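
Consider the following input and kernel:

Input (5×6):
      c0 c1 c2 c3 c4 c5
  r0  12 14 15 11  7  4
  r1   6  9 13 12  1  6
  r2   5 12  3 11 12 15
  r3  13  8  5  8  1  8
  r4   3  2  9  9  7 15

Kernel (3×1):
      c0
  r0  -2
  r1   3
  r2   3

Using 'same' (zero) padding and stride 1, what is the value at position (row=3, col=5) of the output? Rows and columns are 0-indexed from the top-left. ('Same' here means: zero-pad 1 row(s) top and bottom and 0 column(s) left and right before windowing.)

The receptive field on the zero-padded input at this output position is [15 / 8 / 15]. Elementwise product with the kernel and sum: 15·-2 + 8·3 + 15·3.

39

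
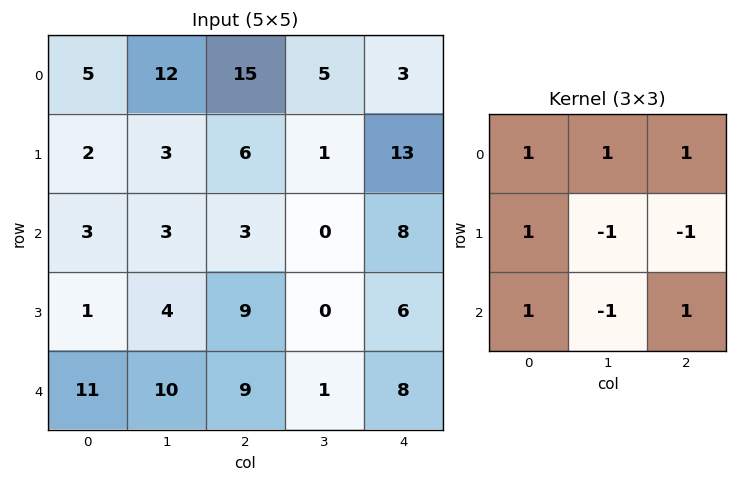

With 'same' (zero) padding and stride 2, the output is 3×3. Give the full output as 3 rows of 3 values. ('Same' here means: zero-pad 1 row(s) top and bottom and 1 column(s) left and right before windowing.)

-16 -10 -10
2 5 0
-16 13 -1

Output[0,0]: The receptive field on the zero-padded input at this output position is [0 0 0 / 0 5 12 / 0 2 3]. Elementwise product with the kernel and sum: 0·1 + 0·1 + 0·1 + 0·1 + 5·-1 + 12·-1 + 0·1 + 2·-1 + 3·1.
Output[0,1]: The receptive field on the zero-padded input at this output position is [0 0 0 / 12 15 5 / 3 6 1]. Elementwise product with the kernel and sum: 0·1 + 0·1 + 0·1 + 12·1 + 15·-1 + 5·-1 + 3·1 + 6·-1 + 1·1.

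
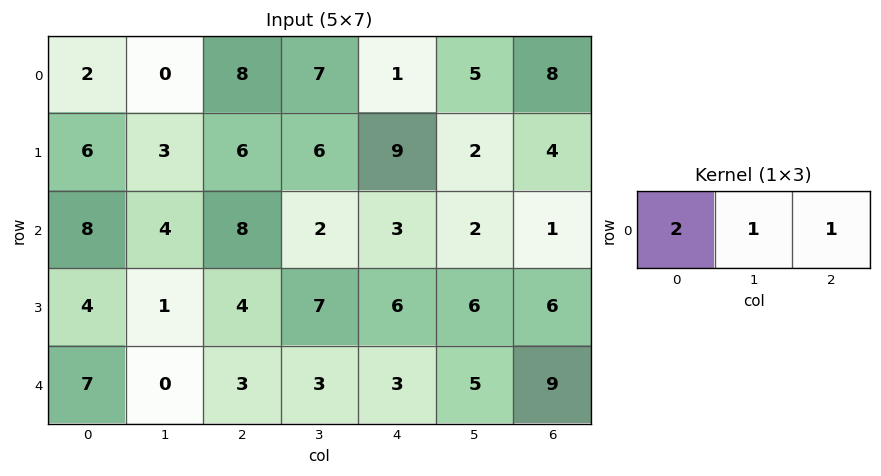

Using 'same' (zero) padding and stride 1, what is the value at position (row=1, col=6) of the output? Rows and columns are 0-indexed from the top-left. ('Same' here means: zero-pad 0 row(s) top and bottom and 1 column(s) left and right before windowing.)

8

The receptive field on the zero-padded input at this output position is [2 4 0]. Elementwise product with the kernel and sum: 2·2 + 4·1 + 0·1.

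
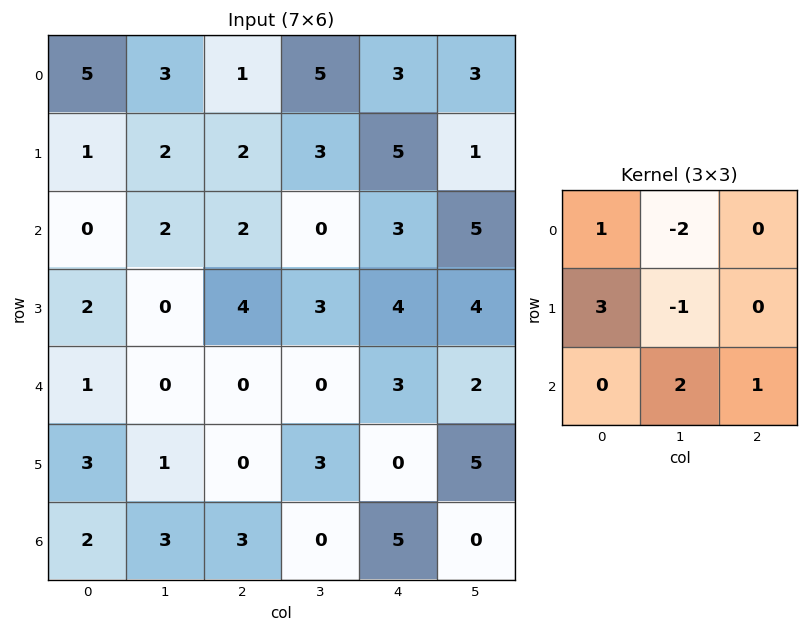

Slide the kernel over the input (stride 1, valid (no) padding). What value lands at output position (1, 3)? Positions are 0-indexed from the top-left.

2

The receptive field on the input at this output position is [3 5 1 / 0 3 5 / 3 4 4]. Elementwise product with the kernel and sum: 3·1 + 5·-2 + 0·3 + 3·-1 + 4·2 + 4·1.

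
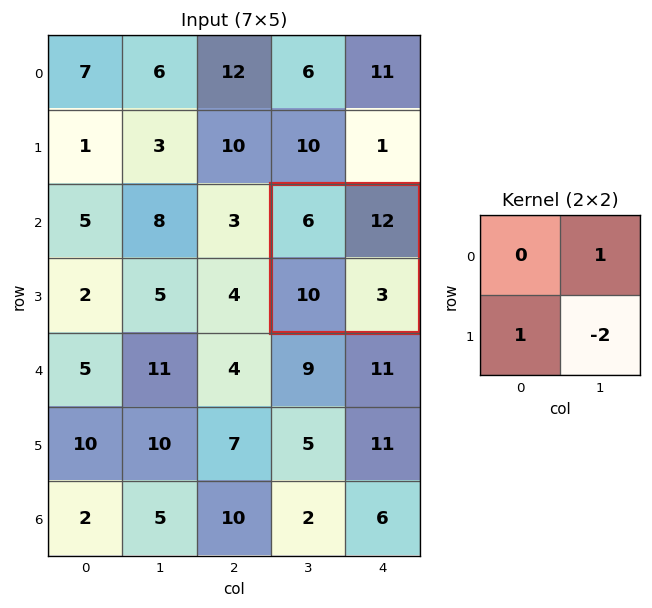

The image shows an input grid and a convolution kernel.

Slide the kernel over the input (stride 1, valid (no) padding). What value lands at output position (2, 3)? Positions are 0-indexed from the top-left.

The receptive field on the input at this output position is [6 12 / 10 3]. Elementwise product with the kernel and sum: 12·1 + 10·1 + 3·-2.

16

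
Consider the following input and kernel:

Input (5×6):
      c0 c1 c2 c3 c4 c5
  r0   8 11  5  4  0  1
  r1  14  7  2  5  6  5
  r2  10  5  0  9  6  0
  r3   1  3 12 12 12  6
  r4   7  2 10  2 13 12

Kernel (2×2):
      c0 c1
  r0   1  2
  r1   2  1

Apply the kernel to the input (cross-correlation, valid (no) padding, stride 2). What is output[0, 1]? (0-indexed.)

22

The receptive field on the input at this output position is [5 4 / 2 5]. Elementwise product with the kernel and sum: 5·1 + 4·2 + 2·2 + 5·1.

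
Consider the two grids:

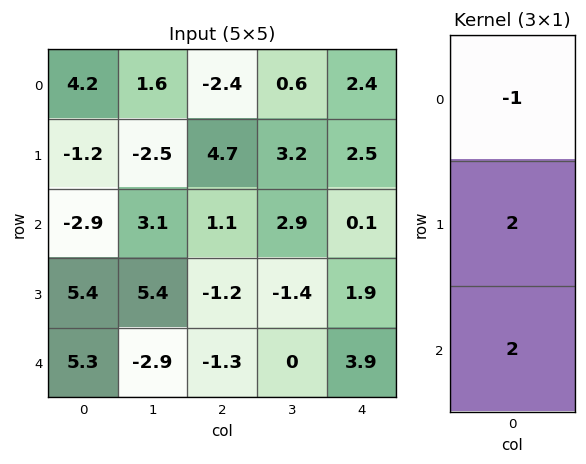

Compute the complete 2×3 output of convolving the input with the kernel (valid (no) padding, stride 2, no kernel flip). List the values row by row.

-12.4 14 2.8
24.3 -6.1 11.5

Output[0,0]: The receptive field on the input at this output position is [4.2 / -1.2 / -2.9]. Elementwise product with the kernel and sum: 4.2·-1 + -1.2·2 + -2.9·2.
Output[0,1]: The receptive field on the input at this output position is [-2.4 / 4.7 / 1.1]. Elementwise product with the kernel and sum: -2.4·-1 + 4.7·2 + 1.1·2.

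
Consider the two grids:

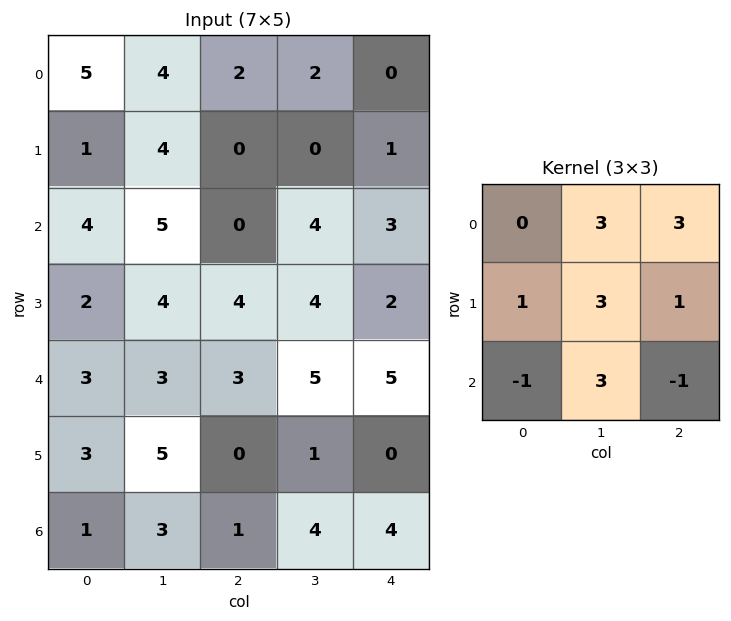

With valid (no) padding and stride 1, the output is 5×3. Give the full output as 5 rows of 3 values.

Output[0,0]: The receptive field on the input at this output position is [5 4 2 / 1 4 0 / 4 5 0]. Elementwise product with the kernel and sum: 4·3 + 2·3 + 1·1 + 4·3 + 0·1 + 4·-1 + 5·3 + 0·-1.

42 7 16
37 13 24
36 33 46
51 35 44
43 26 40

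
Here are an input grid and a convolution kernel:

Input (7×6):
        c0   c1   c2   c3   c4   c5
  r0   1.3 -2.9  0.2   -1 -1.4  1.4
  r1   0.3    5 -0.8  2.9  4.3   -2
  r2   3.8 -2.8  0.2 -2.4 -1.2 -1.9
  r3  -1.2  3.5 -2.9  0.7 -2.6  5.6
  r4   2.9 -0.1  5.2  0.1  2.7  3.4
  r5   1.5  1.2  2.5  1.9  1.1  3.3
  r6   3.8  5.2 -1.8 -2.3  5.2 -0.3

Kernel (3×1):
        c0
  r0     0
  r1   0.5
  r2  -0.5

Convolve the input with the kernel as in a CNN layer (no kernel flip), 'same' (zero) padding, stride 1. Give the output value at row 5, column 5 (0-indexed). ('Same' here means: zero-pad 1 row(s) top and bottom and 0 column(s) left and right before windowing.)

1.8

The receptive field on the zero-padded input at this output position is [3.4 / 3.3 / -0.3]. Elementwise product with the kernel and sum: 3.3·0.5 + -0.3·-0.5.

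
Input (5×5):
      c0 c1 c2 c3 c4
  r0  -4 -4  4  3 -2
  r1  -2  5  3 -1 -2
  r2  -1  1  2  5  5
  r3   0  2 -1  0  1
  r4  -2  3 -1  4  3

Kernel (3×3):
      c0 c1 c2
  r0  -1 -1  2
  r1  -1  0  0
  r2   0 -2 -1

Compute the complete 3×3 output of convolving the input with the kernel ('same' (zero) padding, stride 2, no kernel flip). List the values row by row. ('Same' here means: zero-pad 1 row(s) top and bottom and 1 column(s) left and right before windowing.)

-1 -1 1
10 -9 -4
4 -4 -5

Output[0,0]: The receptive field on the zero-padded input at this output position is [0 0 0 / 0 -4 -4 / 0 -2 5]. Elementwise product with the kernel and sum: 0·-1 + 0·-1 + 0·2 + 0·-1 + -2·-2 + 5·-1.
Output[0,1]: The receptive field on the zero-padded input at this output position is [0 0 0 / -4 4 3 / 5 3 -1]. Elementwise product with the kernel and sum: 0·-1 + 0·-1 + 0·2 + -4·-1 + 3·-2 + -1·-1.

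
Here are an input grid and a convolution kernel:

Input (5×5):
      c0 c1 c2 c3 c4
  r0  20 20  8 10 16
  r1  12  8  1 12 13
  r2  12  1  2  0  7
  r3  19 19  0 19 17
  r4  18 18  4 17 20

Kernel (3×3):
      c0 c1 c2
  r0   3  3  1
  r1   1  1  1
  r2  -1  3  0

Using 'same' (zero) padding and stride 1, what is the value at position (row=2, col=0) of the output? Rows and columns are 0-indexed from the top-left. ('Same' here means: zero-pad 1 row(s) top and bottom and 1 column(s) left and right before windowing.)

The receptive field on the zero-padded input at this output position is [0 12 8 / 0 12 1 / 0 19 19]. Elementwise product with the kernel and sum: 0·3 + 12·3 + 8·1 + 0·1 + 12·1 + 1·1 + 0·-1 + 19·3.

114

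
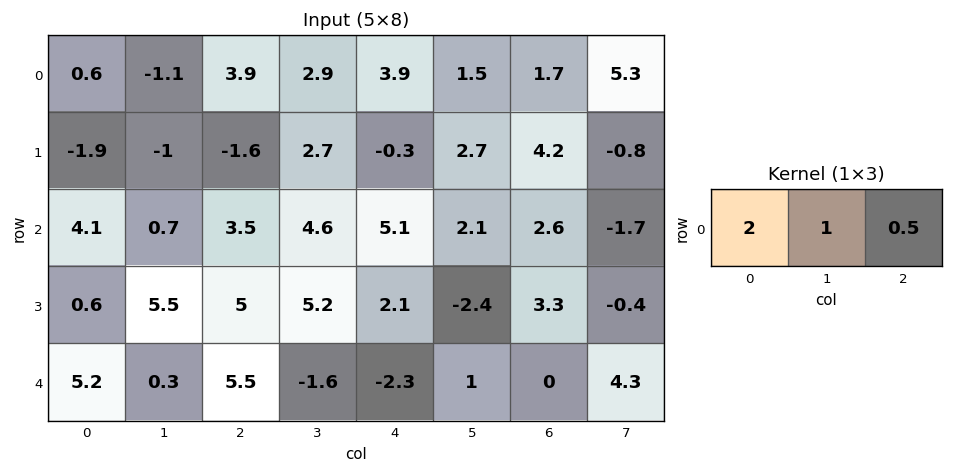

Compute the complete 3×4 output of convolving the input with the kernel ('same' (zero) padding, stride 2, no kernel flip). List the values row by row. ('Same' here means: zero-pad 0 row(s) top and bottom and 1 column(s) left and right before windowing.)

Output[0,0]: The receptive field on the zero-padded input at this output position is [0 0.6 -1.1]. Elementwise product with the kernel and sum: 0·2 + 0.6·1 + -1.1·0.5.
Output[0,1]: The receptive field on the zero-padded input at this output position is [-1.1 3.9 2.9]. Elementwise product with the kernel and sum: -1.1·2 + 3.9·1 + 2.9·0.5.

0.05 3.15 10.45 7.35
4.45 7.2 15.35 5.95
5.35 5.3 -5 4.15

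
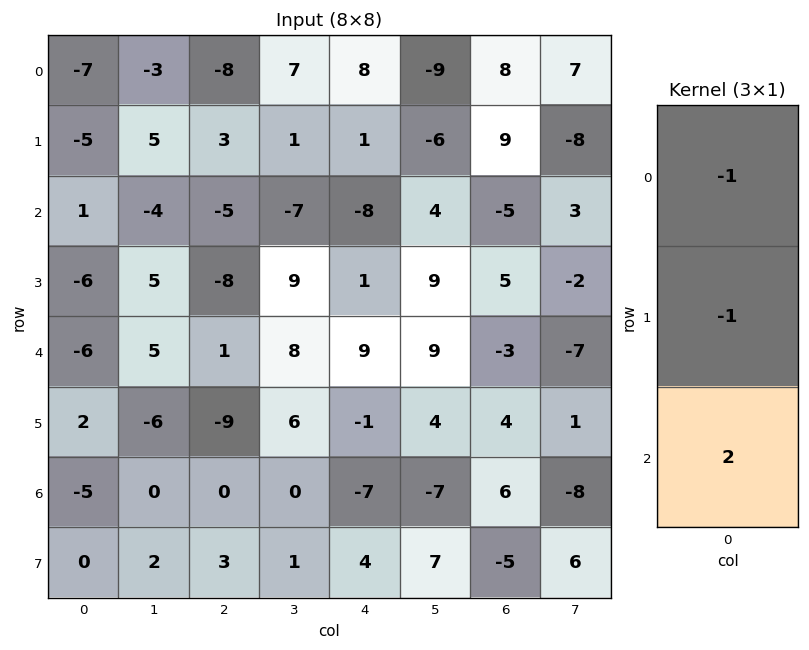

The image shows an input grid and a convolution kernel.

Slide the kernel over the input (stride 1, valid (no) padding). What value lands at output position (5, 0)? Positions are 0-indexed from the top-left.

The receptive field on the input at this output position is [2 / -5 / 0]. Elementwise product with the kernel and sum: 2·-1 + -5·-1 + 0·2.

3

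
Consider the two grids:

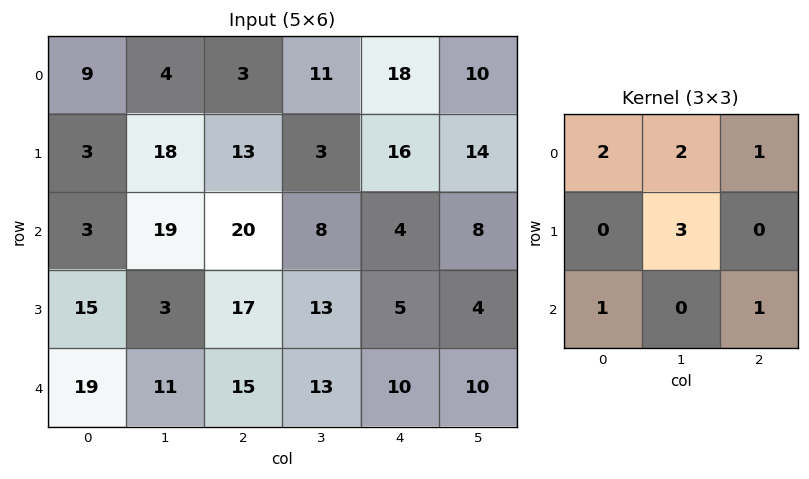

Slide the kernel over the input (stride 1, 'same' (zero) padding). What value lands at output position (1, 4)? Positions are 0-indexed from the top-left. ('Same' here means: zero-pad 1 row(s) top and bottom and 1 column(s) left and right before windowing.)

132

The receptive field on the zero-padded input at this output position is [11 18 10 / 3 16 14 / 8 4 8]. Elementwise product with the kernel and sum: 11·2 + 18·2 + 10·1 + 16·3 + 8·1 + 8·1.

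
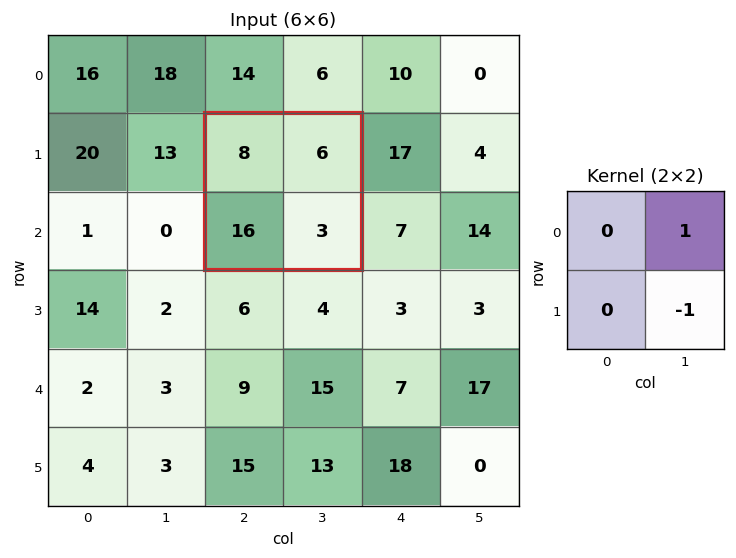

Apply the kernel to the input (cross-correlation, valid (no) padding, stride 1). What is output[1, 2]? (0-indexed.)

3

The receptive field on the input at this output position is [8 6 / 16 3]. Elementwise product with the kernel and sum: 6·1 + 3·-1.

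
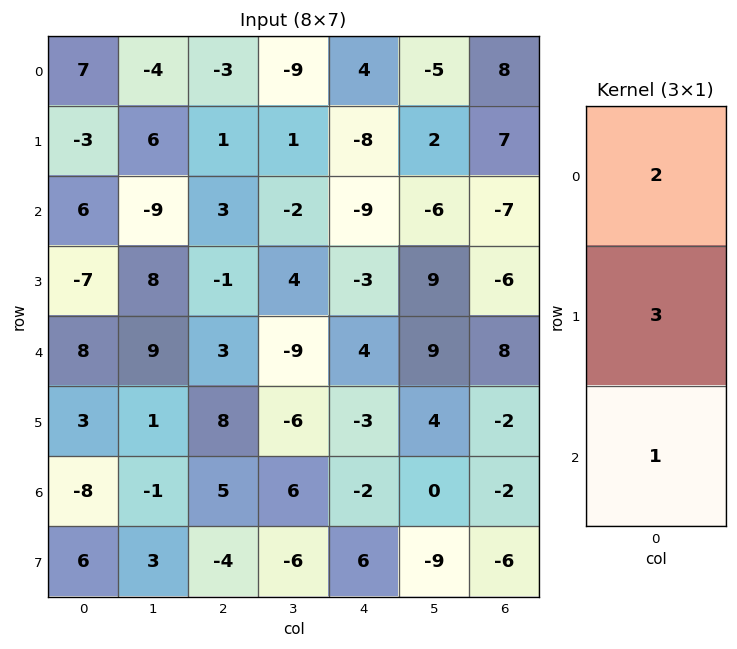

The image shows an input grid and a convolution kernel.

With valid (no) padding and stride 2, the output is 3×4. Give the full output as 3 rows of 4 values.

Output[0,0]: The receptive field on the input at this output position is [7 / -3 / 6]. Elementwise product with the kernel and sum: 7·2 + -3·3 + 6·1.

11 0 -25 30
-1 6 -23 -24
17 35 -3 8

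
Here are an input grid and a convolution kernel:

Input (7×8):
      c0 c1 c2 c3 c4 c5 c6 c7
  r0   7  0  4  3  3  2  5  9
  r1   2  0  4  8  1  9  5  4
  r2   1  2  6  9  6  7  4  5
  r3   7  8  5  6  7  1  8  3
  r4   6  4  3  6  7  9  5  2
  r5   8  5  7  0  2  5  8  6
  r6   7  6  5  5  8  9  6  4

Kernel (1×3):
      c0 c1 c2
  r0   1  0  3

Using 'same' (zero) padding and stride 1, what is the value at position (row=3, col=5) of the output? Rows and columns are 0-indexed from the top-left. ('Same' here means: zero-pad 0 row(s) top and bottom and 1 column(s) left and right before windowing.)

The receptive field on the zero-padded input at this output position is [7 1 8]. Elementwise product with the kernel and sum: 7·1 + 8·3.

31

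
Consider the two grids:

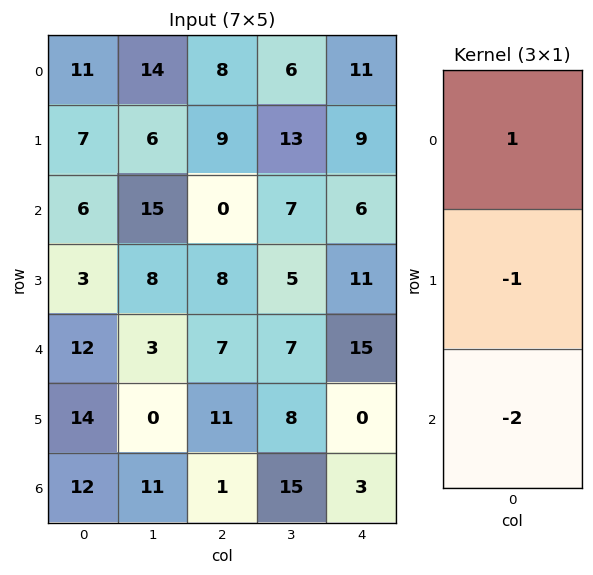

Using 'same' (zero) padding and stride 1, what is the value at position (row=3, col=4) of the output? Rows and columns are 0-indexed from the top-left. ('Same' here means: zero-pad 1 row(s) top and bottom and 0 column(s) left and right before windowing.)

The receptive field on the zero-padded input at this output position is [6 / 11 / 15]. Elementwise product with the kernel and sum: 6·1 + 11·-1 + 15·-2.

-35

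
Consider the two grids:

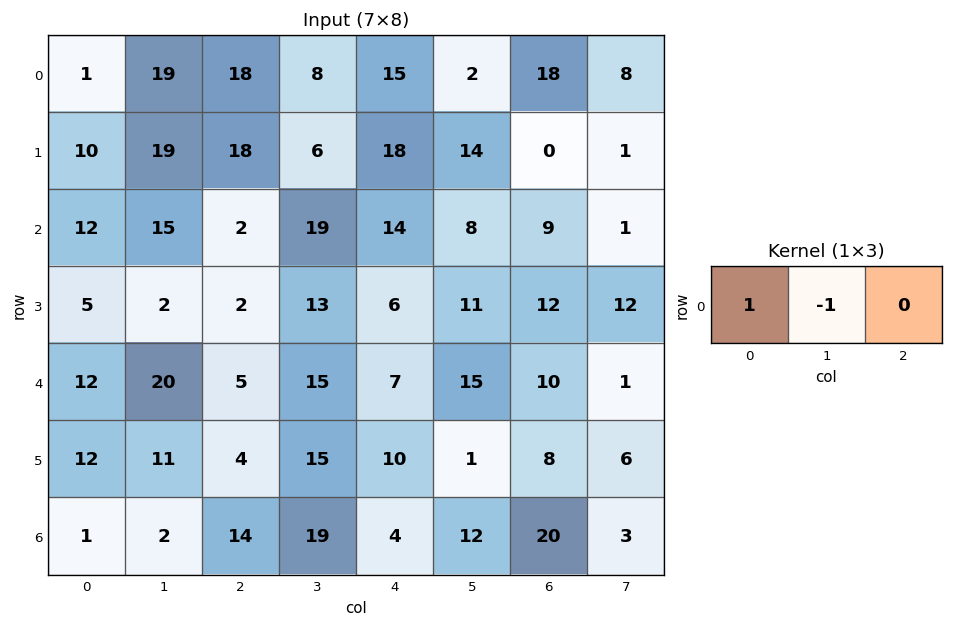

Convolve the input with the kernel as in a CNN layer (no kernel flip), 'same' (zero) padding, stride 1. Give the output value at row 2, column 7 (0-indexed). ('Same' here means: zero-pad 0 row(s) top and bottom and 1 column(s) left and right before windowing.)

The receptive field on the zero-padded input at this output position is [9 1 0]. Elementwise product with the kernel and sum: 9·1 + 1·-1.

8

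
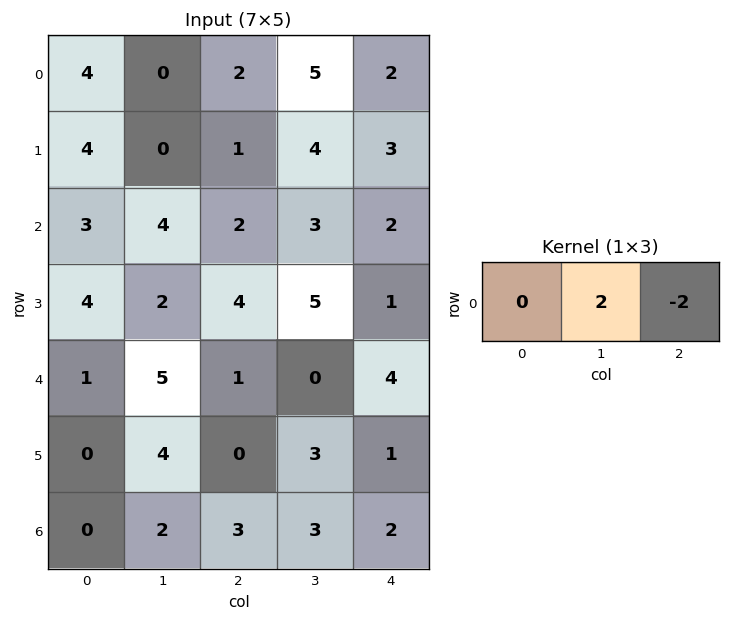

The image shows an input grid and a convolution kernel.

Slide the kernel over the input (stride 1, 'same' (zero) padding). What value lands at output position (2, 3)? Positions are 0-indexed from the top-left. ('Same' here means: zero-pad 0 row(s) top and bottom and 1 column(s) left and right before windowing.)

2

The receptive field on the zero-padded input at this output position is [2 3 2]. Elementwise product with the kernel and sum: 3·2 + 2·-2.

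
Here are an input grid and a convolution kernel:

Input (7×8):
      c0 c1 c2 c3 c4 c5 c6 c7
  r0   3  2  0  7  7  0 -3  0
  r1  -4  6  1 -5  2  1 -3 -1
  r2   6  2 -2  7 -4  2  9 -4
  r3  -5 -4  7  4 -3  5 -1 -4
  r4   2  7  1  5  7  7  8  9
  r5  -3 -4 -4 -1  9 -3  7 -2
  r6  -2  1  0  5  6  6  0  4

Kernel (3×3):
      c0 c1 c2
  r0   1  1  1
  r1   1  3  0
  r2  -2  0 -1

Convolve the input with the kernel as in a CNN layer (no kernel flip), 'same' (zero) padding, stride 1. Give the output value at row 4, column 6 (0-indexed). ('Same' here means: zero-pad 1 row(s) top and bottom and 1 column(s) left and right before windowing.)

The receptive field on the zero-padded input at this output position is [5 -1 -4 / 7 8 9 / -3 7 -2]. Elementwise product with the kernel and sum: 5·1 + -1·1 + -4·1 + 7·1 + 8·3 + -3·-2 + -2·-1.

39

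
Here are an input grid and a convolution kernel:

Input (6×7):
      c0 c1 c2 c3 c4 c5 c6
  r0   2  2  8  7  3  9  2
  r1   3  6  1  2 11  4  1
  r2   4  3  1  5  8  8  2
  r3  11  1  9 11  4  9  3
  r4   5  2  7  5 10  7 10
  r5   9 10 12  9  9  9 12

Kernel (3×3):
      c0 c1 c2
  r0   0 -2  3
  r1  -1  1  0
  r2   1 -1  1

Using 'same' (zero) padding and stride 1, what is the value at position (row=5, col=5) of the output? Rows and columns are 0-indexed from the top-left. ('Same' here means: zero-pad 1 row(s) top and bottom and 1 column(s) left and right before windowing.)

The receptive field on the zero-padded input at this output position is [10 7 10 / 9 9 12 / 0 0 0]. Elementwise product with the kernel and sum: 7·-2 + 10·3 + 9·-1 + 9·1 + 0·1 + 0·-1 + 0·1.

16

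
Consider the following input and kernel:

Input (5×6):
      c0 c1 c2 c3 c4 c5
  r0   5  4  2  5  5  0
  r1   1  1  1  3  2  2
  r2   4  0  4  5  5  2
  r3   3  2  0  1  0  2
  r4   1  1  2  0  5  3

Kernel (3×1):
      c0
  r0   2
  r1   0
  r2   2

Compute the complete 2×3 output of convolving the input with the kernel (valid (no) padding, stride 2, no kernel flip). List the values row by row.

Output[0,0]: The receptive field on the input at this output position is [5 / 1 / 4]. Elementwise product with the kernel and sum: 5·2 + 4·2.
Output[0,1]: The receptive field on the input at this output position is [2 / 1 / 4]. Elementwise product with the kernel and sum: 2·2 + 4·2.

18 12 20
10 12 20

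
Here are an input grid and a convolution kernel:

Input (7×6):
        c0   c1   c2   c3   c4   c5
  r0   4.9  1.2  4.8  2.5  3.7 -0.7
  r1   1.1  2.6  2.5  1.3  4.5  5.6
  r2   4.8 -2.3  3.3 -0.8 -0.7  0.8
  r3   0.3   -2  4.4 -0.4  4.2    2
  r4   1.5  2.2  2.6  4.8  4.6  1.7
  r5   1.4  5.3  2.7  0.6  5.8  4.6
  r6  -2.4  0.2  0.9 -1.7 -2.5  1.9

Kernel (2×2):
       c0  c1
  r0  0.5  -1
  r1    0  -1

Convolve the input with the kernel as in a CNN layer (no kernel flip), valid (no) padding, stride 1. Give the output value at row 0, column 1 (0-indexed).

The receptive field on the input at this output position is [1.2 4.8 / 2.6 2.5]. Elementwise product with the kernel and sum: 1.2·0.5 + 4.8·-1 + 2.5·-1.

-6.7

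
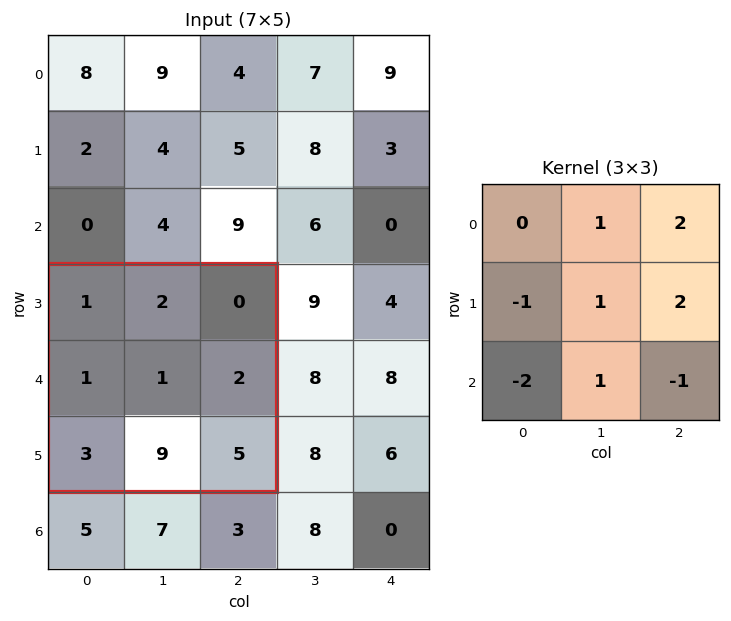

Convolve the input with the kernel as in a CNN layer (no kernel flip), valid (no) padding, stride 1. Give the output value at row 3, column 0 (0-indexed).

4

The receptive field on the input at this output position is [1 2 0 / 1 1 2 / 3 9 5]. Elementwise product with the kernel and sum: 2·1 + 0·2 + 1·-1 + 1·1 + 2·2 + 3·-2 + 9·1 + 5·-1.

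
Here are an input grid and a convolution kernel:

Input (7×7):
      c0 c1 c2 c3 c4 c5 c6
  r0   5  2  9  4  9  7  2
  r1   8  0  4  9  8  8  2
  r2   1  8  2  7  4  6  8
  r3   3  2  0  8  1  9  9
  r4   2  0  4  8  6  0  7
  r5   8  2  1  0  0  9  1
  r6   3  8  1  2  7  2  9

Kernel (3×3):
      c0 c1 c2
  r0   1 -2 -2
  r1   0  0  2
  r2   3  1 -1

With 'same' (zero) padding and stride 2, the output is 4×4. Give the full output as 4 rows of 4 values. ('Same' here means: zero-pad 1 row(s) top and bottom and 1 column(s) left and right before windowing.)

12 3 41 26
1 -14 5 40
-4 9 -21 19
-4 4 -14 7

Output[0,0]: The receptive field on the zero-padded input at this output position is [0 0 0 / 0 5 2 / 0 8 0]. Elementwise product with the kernel and sum: 0·1 + 0·-2 + 0·-2 + 2·2 + 0·3 + 8·1 + 0·-1.
Output[0,1]: The receptive field on the zero-padded input at this output position is [0 0 0 / 2 9 4 / 0 4 9]. Elementwise product with the kernel and sum: 0·1 + 0·-2 + 0·-2 + 4·2 + 0·3 + 4·1 + 9·-1.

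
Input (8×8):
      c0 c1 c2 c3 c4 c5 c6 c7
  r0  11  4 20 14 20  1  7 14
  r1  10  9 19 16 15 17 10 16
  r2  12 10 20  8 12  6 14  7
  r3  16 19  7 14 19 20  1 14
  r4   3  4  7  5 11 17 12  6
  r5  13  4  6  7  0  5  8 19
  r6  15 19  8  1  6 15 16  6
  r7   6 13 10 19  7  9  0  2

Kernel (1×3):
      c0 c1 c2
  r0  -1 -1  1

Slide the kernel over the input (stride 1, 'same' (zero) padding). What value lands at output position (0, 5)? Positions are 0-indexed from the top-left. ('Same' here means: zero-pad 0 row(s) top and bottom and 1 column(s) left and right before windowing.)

-14

The receptive field on the zero-padded input at this output position is [20 1 7]. Elementwise product with the kernel and sum: 20·-1 + 1·-1 + 7·1.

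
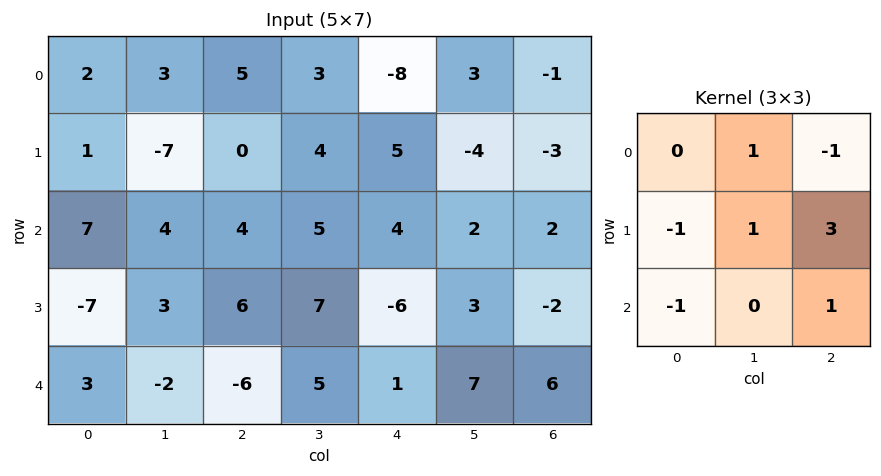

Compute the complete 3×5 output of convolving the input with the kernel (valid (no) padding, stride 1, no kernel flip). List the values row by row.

Output[0,0]: The receptive field on the input at this output position is [2 3 5 / 1 -7 0 / 7 4 4]. Elementwise product with the kernel and sum: 3·1 + 5·-1 + 1·-1 + -7·1 + 0·3 + 7·-1 + 4·1.

-13 22 30 -25 -16
15 15 0 10 7
19 30 -9 0 8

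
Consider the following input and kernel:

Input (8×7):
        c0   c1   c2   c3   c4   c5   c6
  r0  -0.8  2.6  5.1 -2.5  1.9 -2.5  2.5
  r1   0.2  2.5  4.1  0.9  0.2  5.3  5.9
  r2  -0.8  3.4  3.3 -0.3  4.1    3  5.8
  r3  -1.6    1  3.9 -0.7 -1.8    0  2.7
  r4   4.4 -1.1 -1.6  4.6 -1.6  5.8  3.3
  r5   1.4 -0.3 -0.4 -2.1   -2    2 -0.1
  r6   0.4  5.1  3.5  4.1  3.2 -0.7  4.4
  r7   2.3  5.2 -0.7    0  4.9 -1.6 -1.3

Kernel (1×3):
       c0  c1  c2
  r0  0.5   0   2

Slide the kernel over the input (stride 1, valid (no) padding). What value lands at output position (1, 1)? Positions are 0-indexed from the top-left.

The receptive field on the input at this output position is [2.5 4.1 0.9]. Elementwise product with the kernel and sum: 2.5·0.5 + 0.9·2.

3.05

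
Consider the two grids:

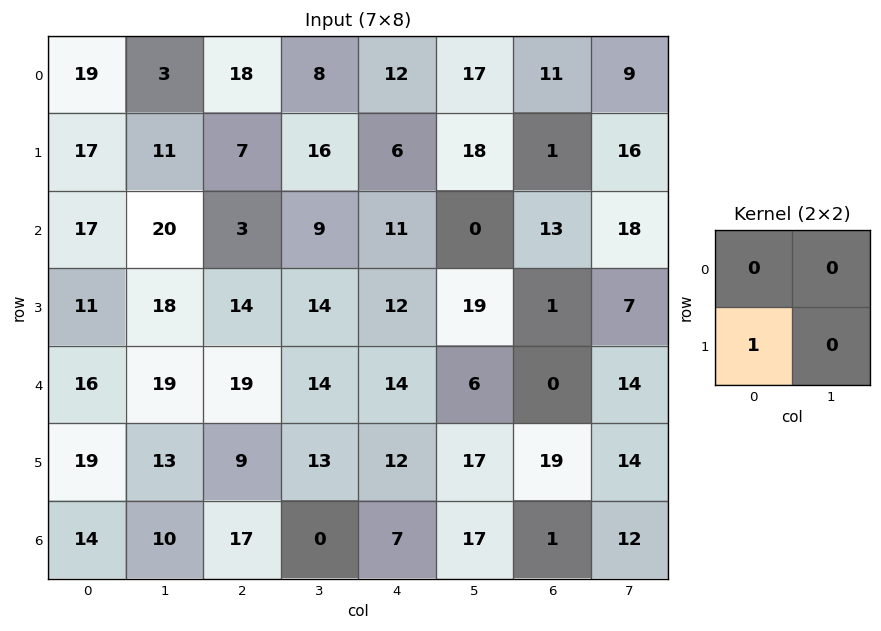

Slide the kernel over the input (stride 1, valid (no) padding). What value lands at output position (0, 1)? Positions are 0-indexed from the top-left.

11

The receptive field on the input at this output position is [3 18 / 11 7]. Elementwise product with the kernel and sum: 11·1.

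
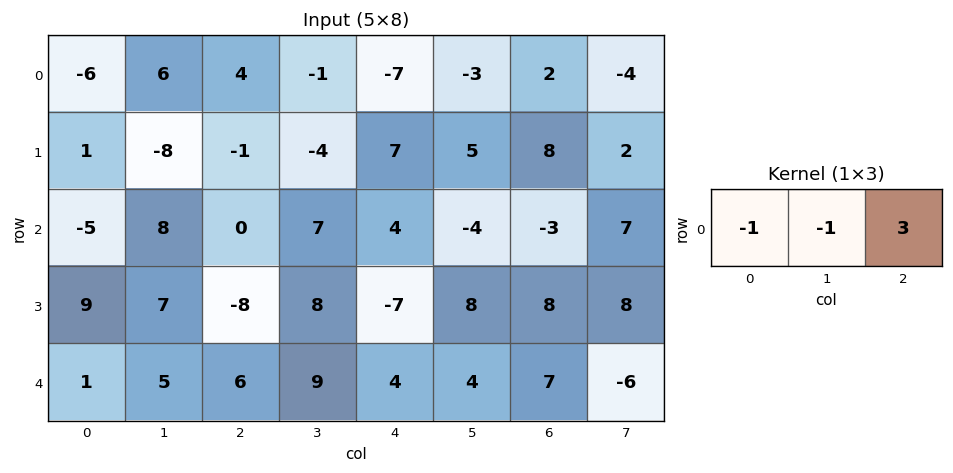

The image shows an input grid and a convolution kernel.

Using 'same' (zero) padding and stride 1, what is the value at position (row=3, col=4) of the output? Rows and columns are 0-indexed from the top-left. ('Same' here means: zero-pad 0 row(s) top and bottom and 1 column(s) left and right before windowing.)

The receptive field on the zero-padded input at this output position is [8 -7 8]. Elementwise product with the kernel and sum: 8·-1 + -7·-1 + 8·3.

23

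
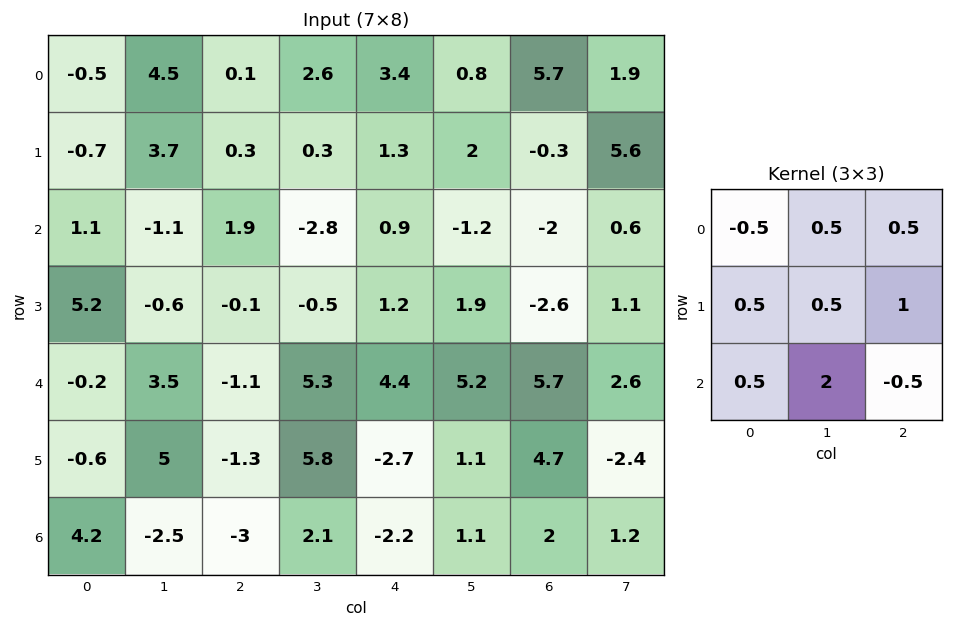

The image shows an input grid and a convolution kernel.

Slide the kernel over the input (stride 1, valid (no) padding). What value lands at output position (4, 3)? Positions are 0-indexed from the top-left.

The receptive field on the input at this output position is [5.3 4.4 5.2 / 5.8 -2.7 1.1 / 2.1 -2.2 1.1]. Elementwise product with the kernel and sum: 5.3·-0.5 + 4.4·0.5 + 5.2·0.5 + 5.8·0.5 + -2.7·0.5 + 1.1·1 + 2.1·0.5 + -2.2·2 + 1.1·-0.5.

0.9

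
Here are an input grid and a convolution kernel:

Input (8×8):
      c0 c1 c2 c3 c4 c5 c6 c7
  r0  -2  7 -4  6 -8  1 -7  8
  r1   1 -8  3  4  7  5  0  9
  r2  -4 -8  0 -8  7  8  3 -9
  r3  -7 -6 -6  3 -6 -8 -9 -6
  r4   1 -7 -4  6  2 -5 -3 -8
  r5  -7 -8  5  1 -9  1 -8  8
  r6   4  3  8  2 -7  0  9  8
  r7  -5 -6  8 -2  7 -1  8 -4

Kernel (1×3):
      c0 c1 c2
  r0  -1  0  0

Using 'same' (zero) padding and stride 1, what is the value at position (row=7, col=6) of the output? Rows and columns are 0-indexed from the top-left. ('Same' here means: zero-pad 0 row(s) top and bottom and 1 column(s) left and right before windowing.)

The receptive field on the zero-padded input at this output position is [-1 8 -4]. Elementwise product with the kernel and sum: -1·-1.

1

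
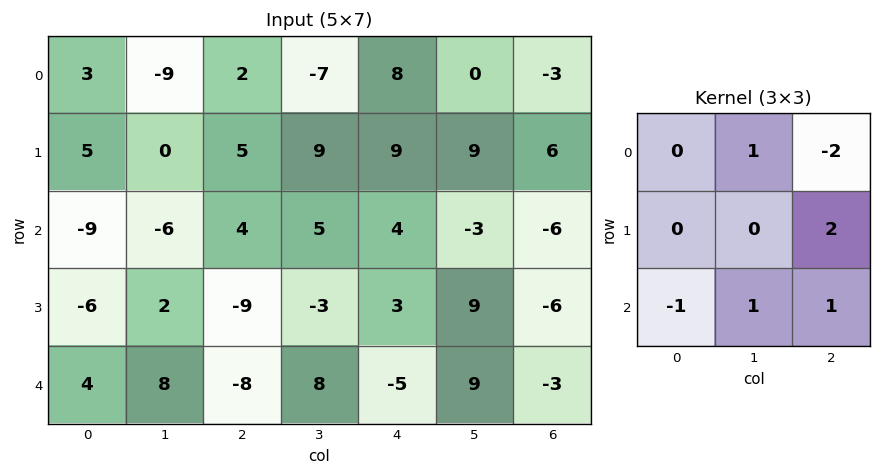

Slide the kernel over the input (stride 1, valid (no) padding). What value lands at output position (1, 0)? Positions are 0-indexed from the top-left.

-3

The receptive field on the input at this output position is [5 0 5 / -9 -6 4 / -6 2 -9]. Elementwise product with the kernel and sum: 0·1 + 5·-2 + 4·2 + -6·-1 + 2·1 + -9·1.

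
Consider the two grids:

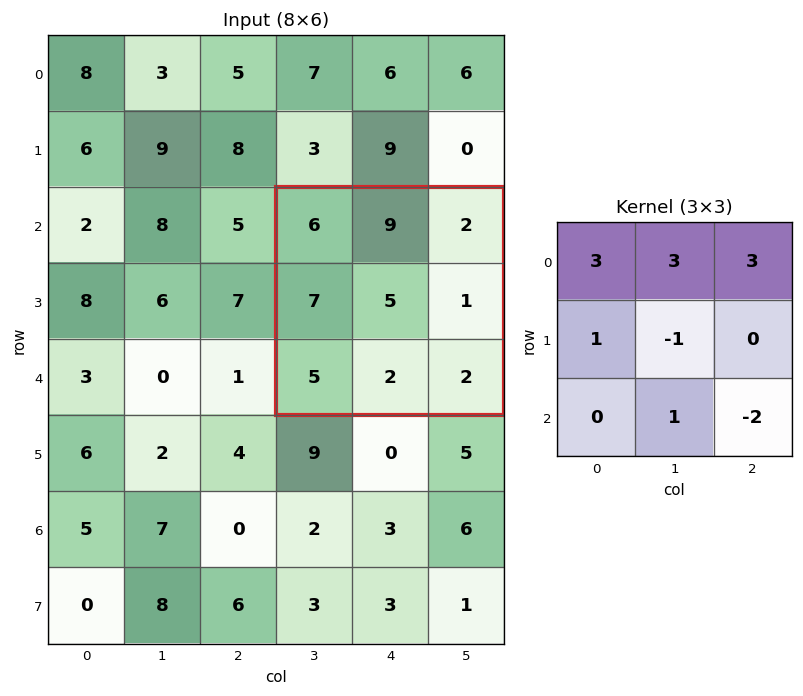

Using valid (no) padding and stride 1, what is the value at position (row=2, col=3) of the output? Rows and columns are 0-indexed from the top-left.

The receptive field on the input at this output position is [6 9 2 / 7 5 1 / 5 2 2]. Elementwise product with the kernel and sum: 6·3 + 9·3 + 2·3 + 7·1 + 5·-1 + 2·1 + 2·-2.

51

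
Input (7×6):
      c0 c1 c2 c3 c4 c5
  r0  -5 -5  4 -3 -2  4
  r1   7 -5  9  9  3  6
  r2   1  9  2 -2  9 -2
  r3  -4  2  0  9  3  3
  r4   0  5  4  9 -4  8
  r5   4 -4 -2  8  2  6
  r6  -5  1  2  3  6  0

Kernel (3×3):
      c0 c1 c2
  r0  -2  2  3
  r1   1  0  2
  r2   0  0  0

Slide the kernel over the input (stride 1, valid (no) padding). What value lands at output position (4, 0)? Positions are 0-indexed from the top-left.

The receptive field on the input at this output position is [0 5 4 / 4 -4 -2 / -5 1 2]. Elementwise product with the kernel and sum: 0·-2 + 5·2 + 4·3 + 4·1 + -2·2.

22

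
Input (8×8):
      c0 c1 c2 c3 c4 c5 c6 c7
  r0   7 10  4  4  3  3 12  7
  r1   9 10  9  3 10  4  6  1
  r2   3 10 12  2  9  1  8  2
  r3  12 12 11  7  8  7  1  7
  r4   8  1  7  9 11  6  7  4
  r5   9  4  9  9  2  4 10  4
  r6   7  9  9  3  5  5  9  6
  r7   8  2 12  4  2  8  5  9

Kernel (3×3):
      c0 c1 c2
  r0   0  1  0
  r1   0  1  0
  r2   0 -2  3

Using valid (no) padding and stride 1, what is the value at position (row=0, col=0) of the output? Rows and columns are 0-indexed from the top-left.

36

The receptive field on the input at this output position is [7 10 4 / 9 10 9 / 3 10 12]. Elementwise product with the kernel and sum: 10·1 + 10·1 + 10·-2 + 12·3.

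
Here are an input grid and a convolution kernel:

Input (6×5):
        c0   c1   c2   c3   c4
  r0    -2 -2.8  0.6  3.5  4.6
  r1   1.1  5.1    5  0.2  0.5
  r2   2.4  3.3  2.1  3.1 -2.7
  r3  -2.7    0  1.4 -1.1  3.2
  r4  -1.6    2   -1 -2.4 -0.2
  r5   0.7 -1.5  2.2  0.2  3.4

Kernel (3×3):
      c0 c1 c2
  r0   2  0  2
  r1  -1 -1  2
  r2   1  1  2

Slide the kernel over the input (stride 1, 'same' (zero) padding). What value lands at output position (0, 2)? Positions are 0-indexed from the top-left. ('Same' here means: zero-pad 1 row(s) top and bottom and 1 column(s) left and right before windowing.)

19.7

The receptive field on the zero-padded input at this output position is [0 0 0 / -2.8 0.6 3.5 / 5.1 5 0.2]. Elementwise product with the kernel and sum: 0·2 + 0·2 + -2.8·-1 + 0.6·-1 + 3.5·2 + 5.1·1 + 5·1 + 0.2·2.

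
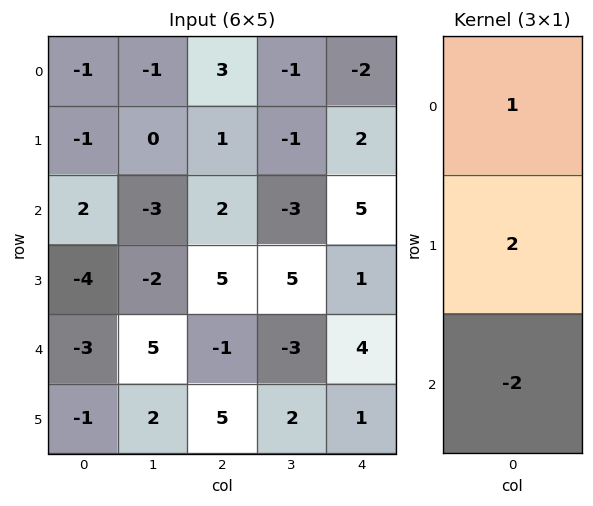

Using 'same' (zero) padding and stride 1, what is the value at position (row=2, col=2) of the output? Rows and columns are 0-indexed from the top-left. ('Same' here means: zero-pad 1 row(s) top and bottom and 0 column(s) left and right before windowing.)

The receptive field on the zero-padded input at this output position is [1 / 2 / 5]. Elementwise product with the kernel and sum: 1·1 + 2·2 + 5·-2.

-5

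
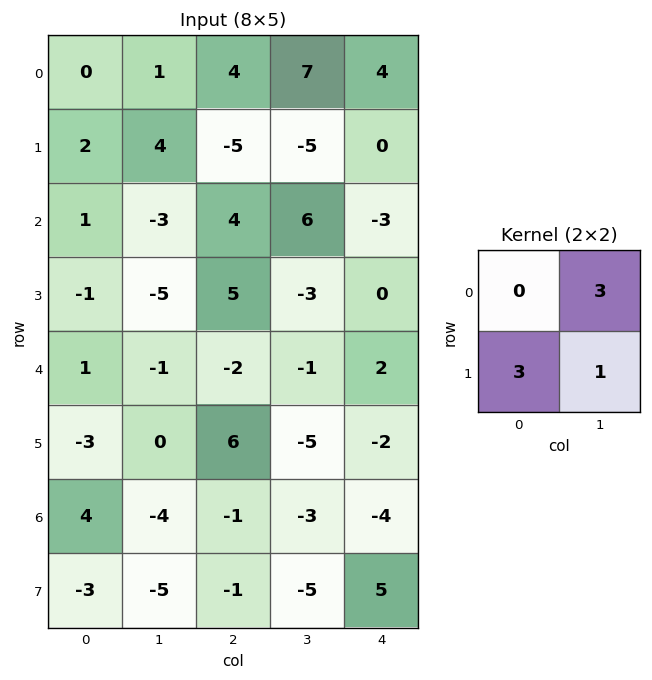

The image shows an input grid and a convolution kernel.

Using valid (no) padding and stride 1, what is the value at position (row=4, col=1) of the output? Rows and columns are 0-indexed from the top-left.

The receptive field on the input at this output position is [-1 -2 / 0 6]. Elementwise product with the kernel and sum: -2·3 + 0·3 + 6·1.

0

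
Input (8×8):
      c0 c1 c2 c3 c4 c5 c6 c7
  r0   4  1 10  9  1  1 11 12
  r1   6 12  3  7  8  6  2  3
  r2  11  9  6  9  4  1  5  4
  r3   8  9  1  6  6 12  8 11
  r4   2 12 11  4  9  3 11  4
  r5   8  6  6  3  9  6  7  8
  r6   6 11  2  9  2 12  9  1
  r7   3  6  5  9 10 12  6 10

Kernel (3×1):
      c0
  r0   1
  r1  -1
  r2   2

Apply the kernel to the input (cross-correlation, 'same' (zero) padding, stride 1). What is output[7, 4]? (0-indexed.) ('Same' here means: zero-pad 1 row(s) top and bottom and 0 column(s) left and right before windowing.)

The receptive field on the zero-padded input at this output position is [2 / 10 / 0]. Elementwise product with the kernel and sum: 2·1 + 10·-1 + 0·2.

-8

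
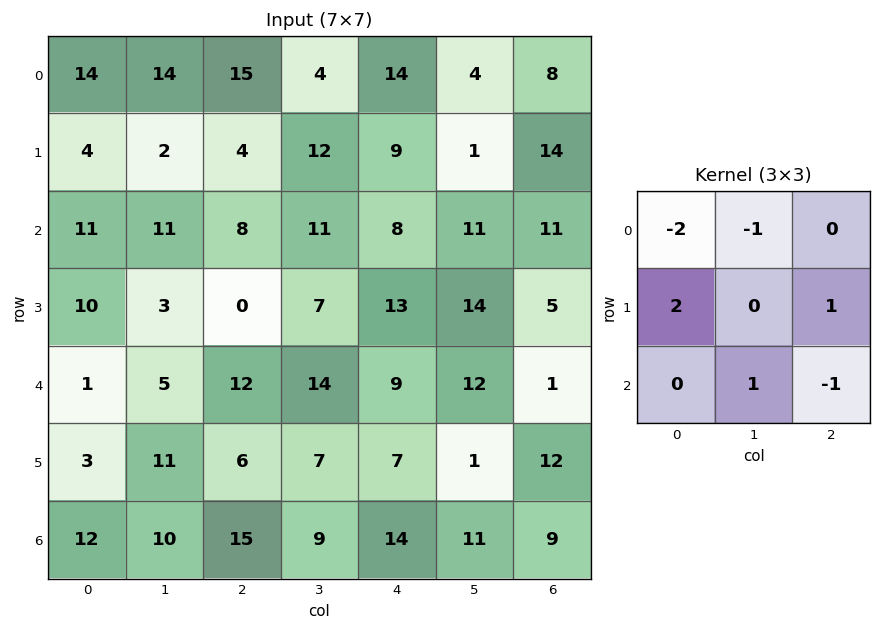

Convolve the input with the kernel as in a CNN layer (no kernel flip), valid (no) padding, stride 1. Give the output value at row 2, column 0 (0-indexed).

The receptive field on the input at this output position is [11 11 8 / 10 3 0 / 1 5 12]. Elementwise product with the kernel and sum: 11·-2 + 11·-1 + 10·2 + 0·1 + 5·1 + 12·-1.

-20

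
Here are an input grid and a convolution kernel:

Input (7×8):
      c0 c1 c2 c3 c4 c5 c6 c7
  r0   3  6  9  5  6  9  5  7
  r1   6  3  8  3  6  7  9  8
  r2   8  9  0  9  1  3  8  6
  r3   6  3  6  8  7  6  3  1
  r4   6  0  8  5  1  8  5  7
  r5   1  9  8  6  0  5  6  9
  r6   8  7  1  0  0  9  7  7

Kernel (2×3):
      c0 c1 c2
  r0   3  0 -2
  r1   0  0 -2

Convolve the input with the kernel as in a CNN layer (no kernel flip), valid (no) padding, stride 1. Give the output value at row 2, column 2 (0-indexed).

-16

The receptive field on the input at this output position is [0 9 1 / 6 8 7]. Elementwise product with the kernel and sum: 0·3 + 1·-2 + 7·-2.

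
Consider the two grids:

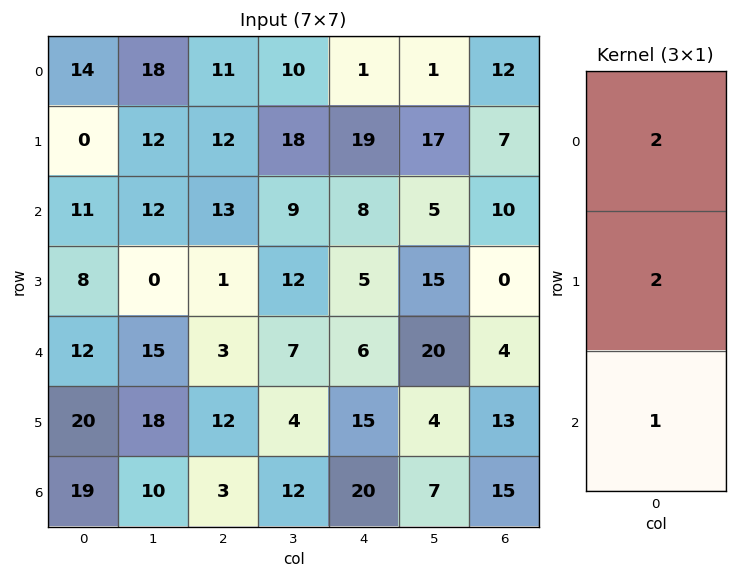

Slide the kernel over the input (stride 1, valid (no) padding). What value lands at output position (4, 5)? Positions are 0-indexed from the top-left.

The receptive field on the input at this output position is [20 / 4 / 7]. Elementwise product with the kernel and sum: 20·2 + 4·2 + 7·1.

55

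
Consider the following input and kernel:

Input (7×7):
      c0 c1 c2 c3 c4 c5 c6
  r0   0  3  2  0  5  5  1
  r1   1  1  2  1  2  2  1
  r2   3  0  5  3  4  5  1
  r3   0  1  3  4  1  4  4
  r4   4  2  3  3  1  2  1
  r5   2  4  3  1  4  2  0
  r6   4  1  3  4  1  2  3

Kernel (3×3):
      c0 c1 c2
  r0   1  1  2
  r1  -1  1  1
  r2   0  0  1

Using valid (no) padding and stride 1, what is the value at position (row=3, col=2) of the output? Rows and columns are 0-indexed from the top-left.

The receptive field on the input at this output position is [3 4 1 / 3 3 1 / 3 1 4]. Elementwise product with the kernel and sum: 3·1 + 4·1 + 1·2 + 3·-1 + 3·1 + 1·1 + 4·1.

14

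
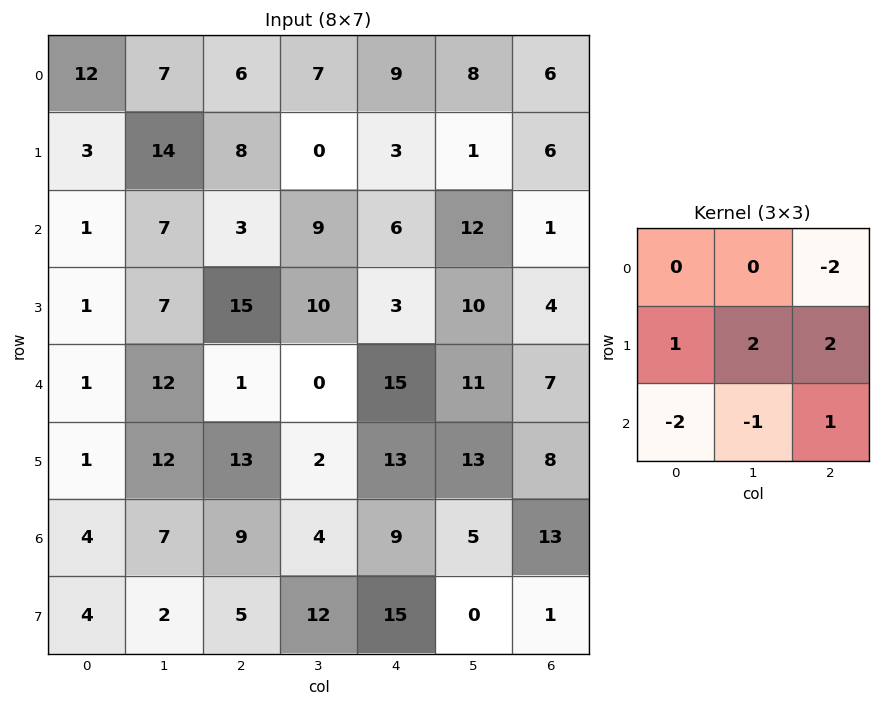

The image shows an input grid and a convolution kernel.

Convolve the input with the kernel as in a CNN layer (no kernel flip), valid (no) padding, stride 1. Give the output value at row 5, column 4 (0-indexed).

0

The receptive field on the input at this output position is [13 13 8 / 9 5 13 / 15 0 1]. Elementwise product with the kernel and sum: 8·-2 + 9·1 + 5·2 + 13·2 + 15·-2 + 0·-1 + 1·1.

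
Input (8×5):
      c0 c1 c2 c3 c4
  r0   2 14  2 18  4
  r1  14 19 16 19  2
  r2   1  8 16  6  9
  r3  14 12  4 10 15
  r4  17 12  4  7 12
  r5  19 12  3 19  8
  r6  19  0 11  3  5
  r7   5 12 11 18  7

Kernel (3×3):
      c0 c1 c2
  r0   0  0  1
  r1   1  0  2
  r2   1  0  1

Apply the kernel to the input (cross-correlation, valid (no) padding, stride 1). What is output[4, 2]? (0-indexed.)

The receptive field on the input at this output position is [4 7 12 / 3 19 8 / 11 3 5]. Elementwise product with the kernel and sum: 12·1 + 3·1 + 8·2 + 11·1 + 5·1.

47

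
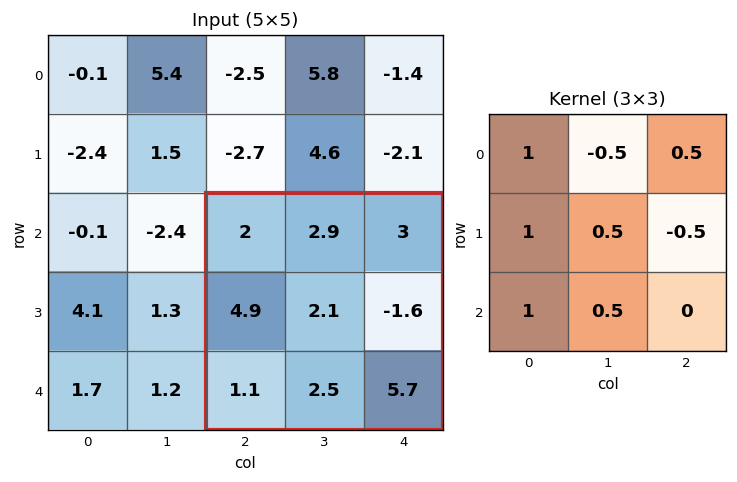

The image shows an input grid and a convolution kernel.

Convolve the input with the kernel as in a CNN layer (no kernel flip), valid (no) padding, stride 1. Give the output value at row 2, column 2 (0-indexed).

11.15

The receptive field on the input at this output position is [2 2.9 3 / 4.9 2.1 -1.6 / 1.1 2.5 5.7]. Elementwise product with the kernel and sum: 2·1 + 2.9·-0.5 + 3·0.5 + 4.9·1 + 2.1·0.5 + -1.6·-0.5 + 1.1·1 + 2.5·0.5.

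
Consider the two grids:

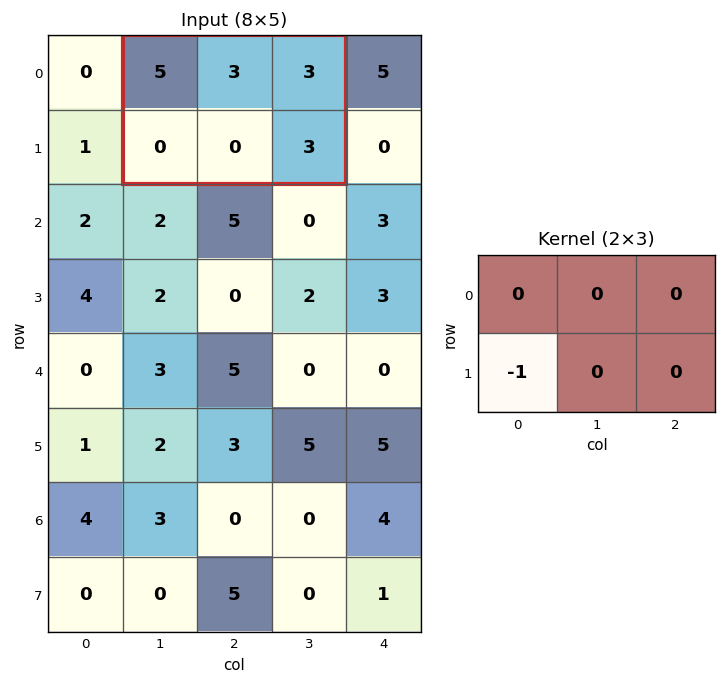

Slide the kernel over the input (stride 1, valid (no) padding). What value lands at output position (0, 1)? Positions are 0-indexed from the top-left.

The receptive field on the input at this output position is [5 3 3 / 0 0 3]. Elementwise product with the kernel and sum: 0·-1.

0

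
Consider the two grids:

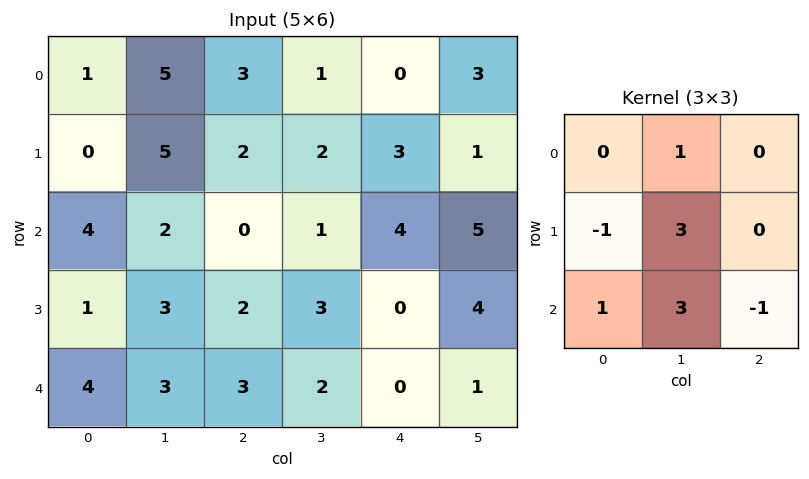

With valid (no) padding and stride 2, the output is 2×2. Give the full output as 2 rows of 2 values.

Output[0,0]: The receptive field on the input at this output position is [1 5 3 / 0 5 2 / 4 2 0]. Elementwise product with the kernel and sum: 5·1 + 0·-1 + 5·3 + 4·1 + 2·3 + 0·-1.

30 4
20 17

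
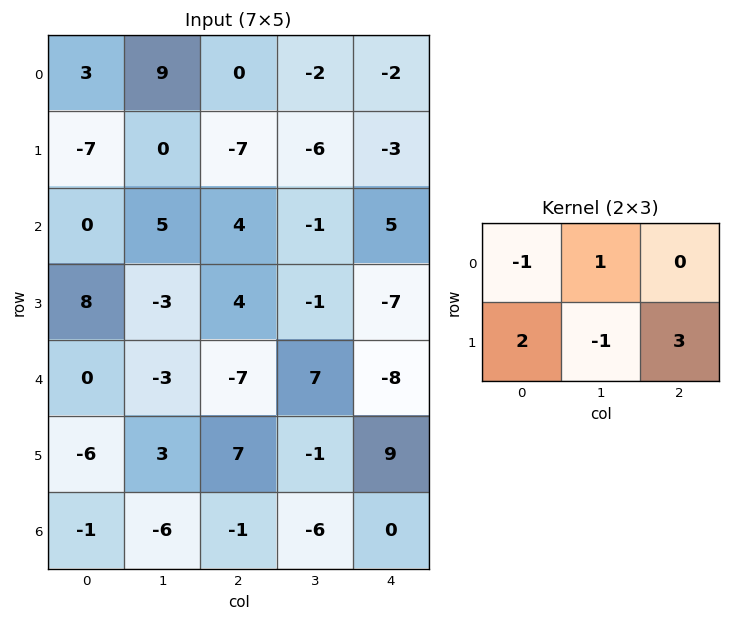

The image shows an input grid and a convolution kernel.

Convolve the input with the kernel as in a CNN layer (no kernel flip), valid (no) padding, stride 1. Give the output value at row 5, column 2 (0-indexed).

-4

The receptive field on the input at this output position is [7 -1 9 / -1 -6 0]. Elementwise product with the kernel and sum: 7·-1 + -1·1 + -1·2 + -6·-1 + 0·3.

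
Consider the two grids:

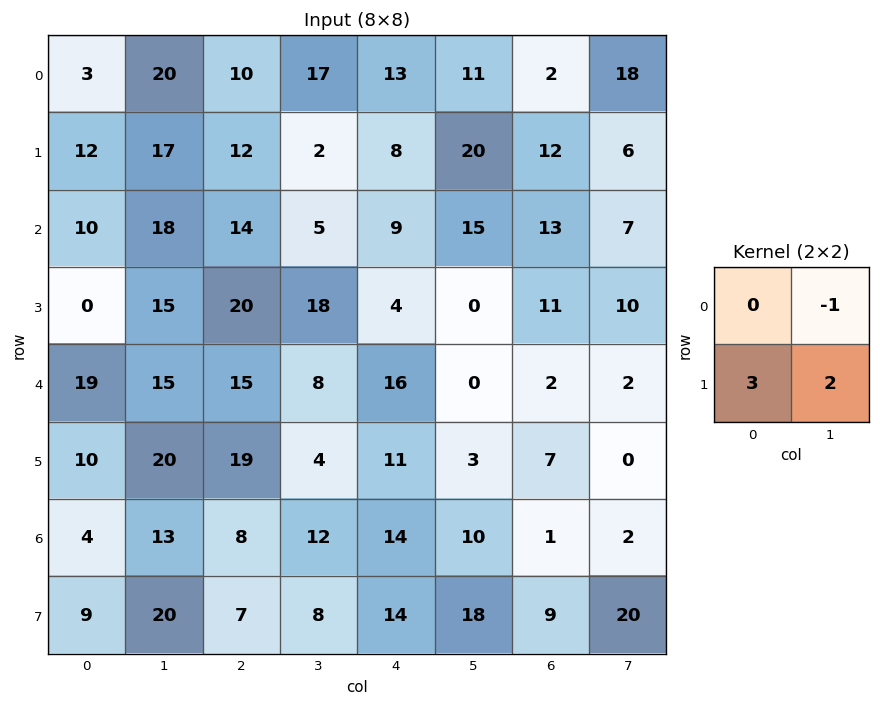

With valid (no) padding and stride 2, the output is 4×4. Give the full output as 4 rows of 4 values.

Output[0,0]: The receptive field on the input at this output position is [3 20 / 12 17]. Elementwise product with the kernel and sum: 20·-1 + 12·3 + 17·2.
Output[0,1]: The receptive field on the input at this output position is [10 17 / 12 2]. Elementwise product with the kernel and sum: 17·-1 + 12·3 + 2·2.

50 23 53 30
12 91 -3 46
55 57 39 19
54 25 68 65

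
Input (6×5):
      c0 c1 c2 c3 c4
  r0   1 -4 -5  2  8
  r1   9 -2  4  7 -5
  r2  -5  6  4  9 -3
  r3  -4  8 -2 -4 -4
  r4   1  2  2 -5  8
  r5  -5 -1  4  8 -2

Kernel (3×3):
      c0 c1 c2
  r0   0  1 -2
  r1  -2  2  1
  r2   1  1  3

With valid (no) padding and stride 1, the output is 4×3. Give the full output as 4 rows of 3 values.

Output[0,0]: The receptive field on the input at this output position is [1 -4 -5 / 9 -2 4 / -5 6 4]. Elementwise product with the kernel and sum: -4·1 + -5·-2 + 9·-2 + -2·2 + 4·1 + -5·1 + 6·1 + 4·3.
Output[0,1]: The receptive field on the input at this output position is [-4 -5 2 / -2 4 7 / 6 4 9]. Elementwise product with the kernel and sum: -5·1 + 2·-2 + -2·-2 + 4·2 + 7·1 + 6·1 + 4·1 + 9·3.

1 47 -9
14 -11 6
29 -49 28
22 28 4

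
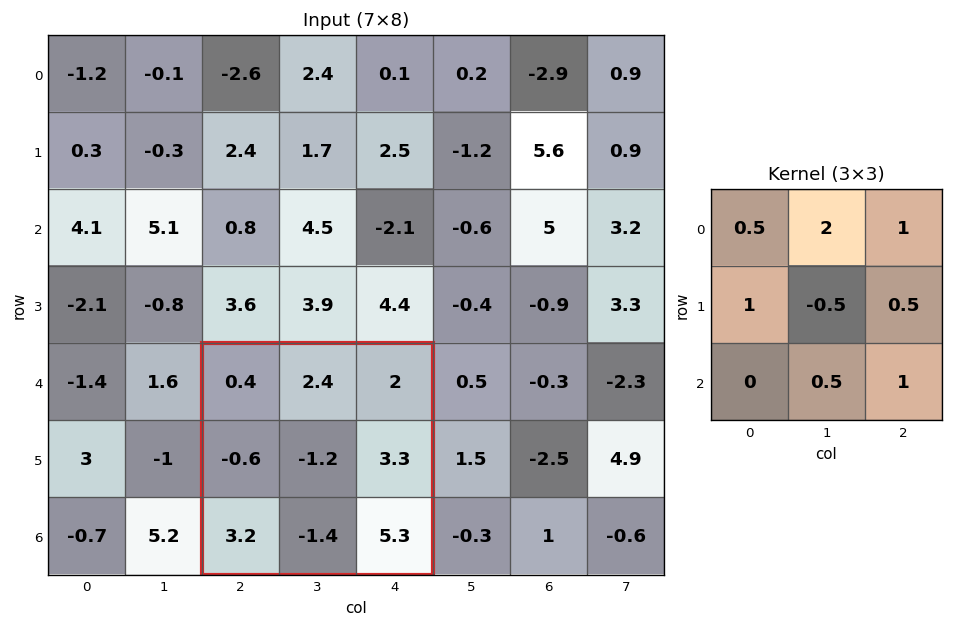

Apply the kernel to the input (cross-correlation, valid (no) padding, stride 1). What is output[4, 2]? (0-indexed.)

13.25

The receptive field on the input at this output position is [0.4 2.4 2 / -0.6 -1.2 3.3 / 3.2 -1.4 5.3]. Elementwise product with the kernel and sum: 0.4·0.5 + 2.4·2 + 2·1 + -0.6·1 + -1.2·-0.5 + 3.3·0.5 + -1.4·0.5 + 5.3·1.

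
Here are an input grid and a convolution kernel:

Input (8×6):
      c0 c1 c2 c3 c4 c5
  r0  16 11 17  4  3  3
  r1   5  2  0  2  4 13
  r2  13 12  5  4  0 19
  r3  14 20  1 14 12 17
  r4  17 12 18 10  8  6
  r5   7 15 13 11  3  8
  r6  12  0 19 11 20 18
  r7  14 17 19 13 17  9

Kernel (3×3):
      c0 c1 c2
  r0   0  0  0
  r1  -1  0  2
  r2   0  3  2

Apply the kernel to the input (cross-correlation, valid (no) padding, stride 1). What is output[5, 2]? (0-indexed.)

The receptive field on the input at this output position is [13 11 3 / 19 11 20 / 19 13 17]. Elementwise product with the kernel and sum: 19·-1 + 20·2 + 13·3 + 17·2.

94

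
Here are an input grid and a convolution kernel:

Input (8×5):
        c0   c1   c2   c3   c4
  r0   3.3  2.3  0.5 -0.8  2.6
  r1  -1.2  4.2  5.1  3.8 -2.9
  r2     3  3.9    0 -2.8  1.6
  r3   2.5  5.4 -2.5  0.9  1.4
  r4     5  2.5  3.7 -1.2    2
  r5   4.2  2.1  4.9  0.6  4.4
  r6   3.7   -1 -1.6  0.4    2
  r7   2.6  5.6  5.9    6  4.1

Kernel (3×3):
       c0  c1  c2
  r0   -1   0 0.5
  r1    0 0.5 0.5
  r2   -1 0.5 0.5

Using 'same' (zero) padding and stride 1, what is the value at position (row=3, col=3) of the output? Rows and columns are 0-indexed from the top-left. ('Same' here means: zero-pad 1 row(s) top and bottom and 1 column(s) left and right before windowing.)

-1.35

The receptive field on the zero-padded input at this output position is [0 -2.8 1.6 / -2.5 0.9 1.4 / 3.7 -1.2 2]. Elementwise product with the kernel and sum: 0·-1 + 1.6·0.5 + 0.9·0.5 + 1.4·0.5 + 3.7·-1 + -1.2·0.5 + 2·0.5.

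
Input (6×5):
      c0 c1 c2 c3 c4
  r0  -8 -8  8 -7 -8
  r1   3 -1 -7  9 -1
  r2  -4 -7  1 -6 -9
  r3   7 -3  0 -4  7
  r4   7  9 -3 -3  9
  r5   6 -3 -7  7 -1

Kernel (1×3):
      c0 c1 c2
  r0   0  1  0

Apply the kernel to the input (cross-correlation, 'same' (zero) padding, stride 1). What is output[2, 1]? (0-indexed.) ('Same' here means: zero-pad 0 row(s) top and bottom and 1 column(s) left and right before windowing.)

The receptive field on the zero-padded input at this output position is [-4 -7 1]. Elementwise product with the kernel and sum: -7·1.

-7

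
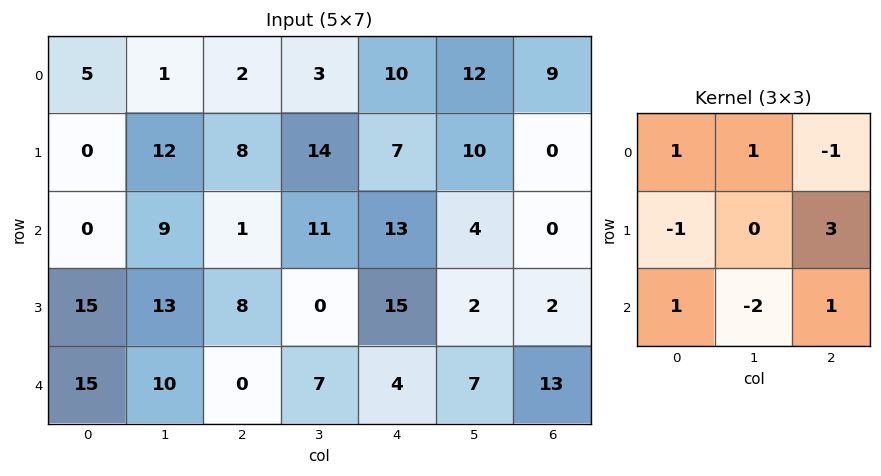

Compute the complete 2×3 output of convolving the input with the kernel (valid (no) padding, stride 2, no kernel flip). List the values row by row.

11 0 11
12 26 11

Output[0,0]: The receptive field on the input at this output position is [5 1 2 / 0 12 8 / 0 9 1]. Elementwise product with the kernel and sum: 5·1 + 1·1 + 2·-1 + 0·-1 + 8·3 + 0·1 + 9·-2 + 1·1.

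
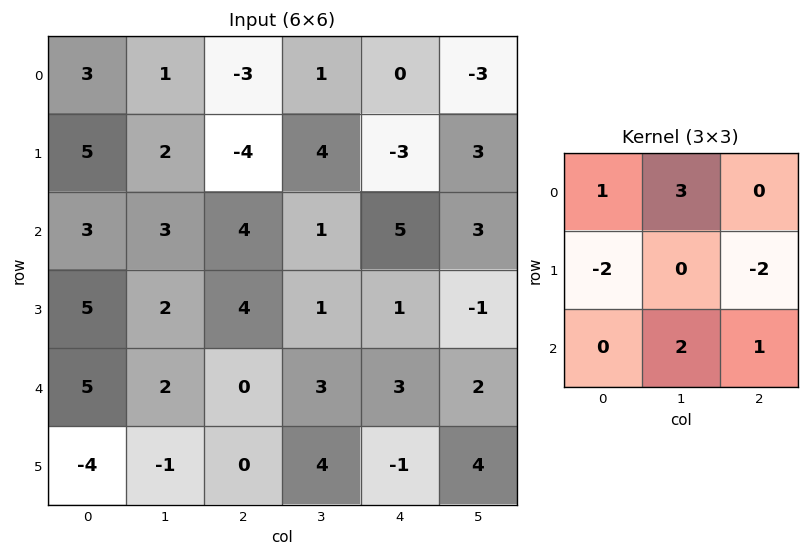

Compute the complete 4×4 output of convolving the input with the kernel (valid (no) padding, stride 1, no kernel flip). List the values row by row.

14 -11 21 0
5 -9 -7 -12
-2 12 6 24
-1 8 8 -4

Output[0,0]: The receptive field on the input at this output position is [3 1 -3 / 5 2 -4 / 3 3 4]. Elementwise product with the kernel and sum: 3·1 + 1·3 + 5·-2 + -4·-2 + 3·2 + 4·1.
Output[0,1]: The receptive field on the input at this output position is [1 -3 1 / 2 -4 4 / 3 4 1]. Elementwise product with the kernel and sum: 1·1 + -3·3 + 2·-2 + 4·-2 + 4·2 + 1·1.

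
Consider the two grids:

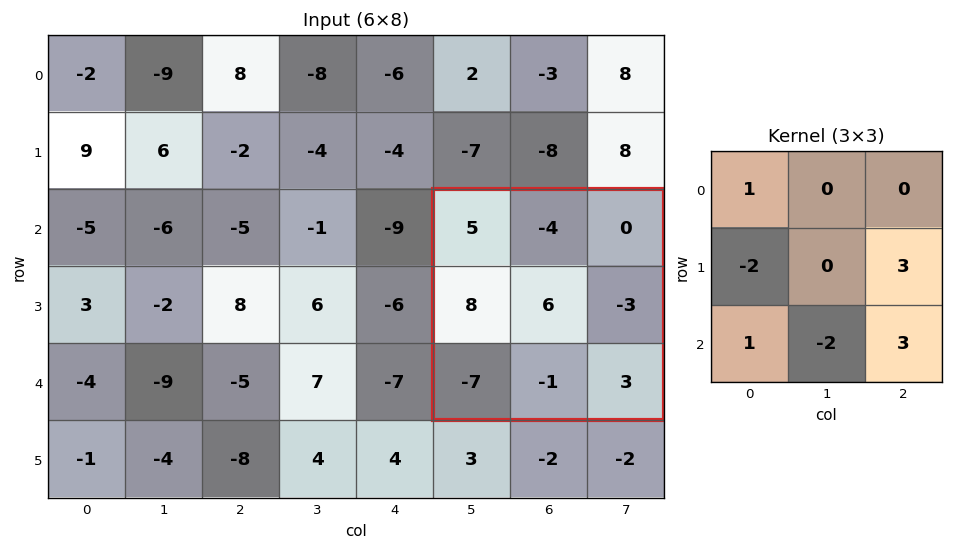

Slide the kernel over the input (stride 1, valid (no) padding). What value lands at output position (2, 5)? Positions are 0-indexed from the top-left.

The receptive field on the input at this output position is [5 -4 0 / 8 6 -3 / -7 -1 3]. Elementwise product with the kernel and sum: 5·1 + 8·-2 + -3·3 + -7·1 + -1·-2 + 3·3.

-16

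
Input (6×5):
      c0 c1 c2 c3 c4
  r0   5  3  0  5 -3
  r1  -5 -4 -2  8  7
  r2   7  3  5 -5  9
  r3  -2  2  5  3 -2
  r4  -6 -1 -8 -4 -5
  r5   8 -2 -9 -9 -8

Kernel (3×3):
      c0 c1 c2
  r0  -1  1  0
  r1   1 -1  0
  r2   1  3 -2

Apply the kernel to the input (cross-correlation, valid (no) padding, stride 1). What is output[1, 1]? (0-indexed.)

11

The receptive field on the input at this output position is [-4 -2 8 / 3 5 -5 / 2 5 3]. Elementwise product with the kernel and sum: -4·-1 + -2·1 + 3·1 + 5·-1 + 2·1 + 5·3 + 3·-2.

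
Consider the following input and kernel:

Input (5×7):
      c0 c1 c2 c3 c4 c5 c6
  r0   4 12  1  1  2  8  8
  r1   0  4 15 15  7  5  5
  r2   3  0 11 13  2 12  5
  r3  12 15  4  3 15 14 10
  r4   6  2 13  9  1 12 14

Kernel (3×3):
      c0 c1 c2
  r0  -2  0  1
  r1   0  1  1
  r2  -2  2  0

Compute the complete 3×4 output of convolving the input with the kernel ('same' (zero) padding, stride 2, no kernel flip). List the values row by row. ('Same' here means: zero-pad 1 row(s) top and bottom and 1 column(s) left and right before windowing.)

Output[0,0]: The receptive field on the zero-padded input at this output position is [0 0 0 / 0 4 12 / 0 0 4]. Elementwise product with the kernel and sum: 0·-2 + 0·1 + 4·1 + 12·1 + 0·-2 + 0·2.
Output[0,1]: The receptive field on the zero-padded input at this output position is [0 0 0 / 12 1 1 / 4 15 15]. Elementwise product with the kernel and sum: 0·-2 + 0·1 + 1·1 + 1·1 + 4·-2 + 15·2.

16 24 -6 8
31 9 13 -13
23 -5 21 -14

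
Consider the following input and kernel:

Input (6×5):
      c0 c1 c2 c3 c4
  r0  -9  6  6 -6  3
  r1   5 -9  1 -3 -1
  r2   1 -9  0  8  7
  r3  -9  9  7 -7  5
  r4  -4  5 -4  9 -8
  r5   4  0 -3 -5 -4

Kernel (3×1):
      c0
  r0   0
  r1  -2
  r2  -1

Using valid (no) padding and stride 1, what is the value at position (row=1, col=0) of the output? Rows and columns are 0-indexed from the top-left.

The receptive field on the input at this output position is [5 / 1 / -9]. Elementwise product with the kernel and sum: 1·-2 + -9·-1.

7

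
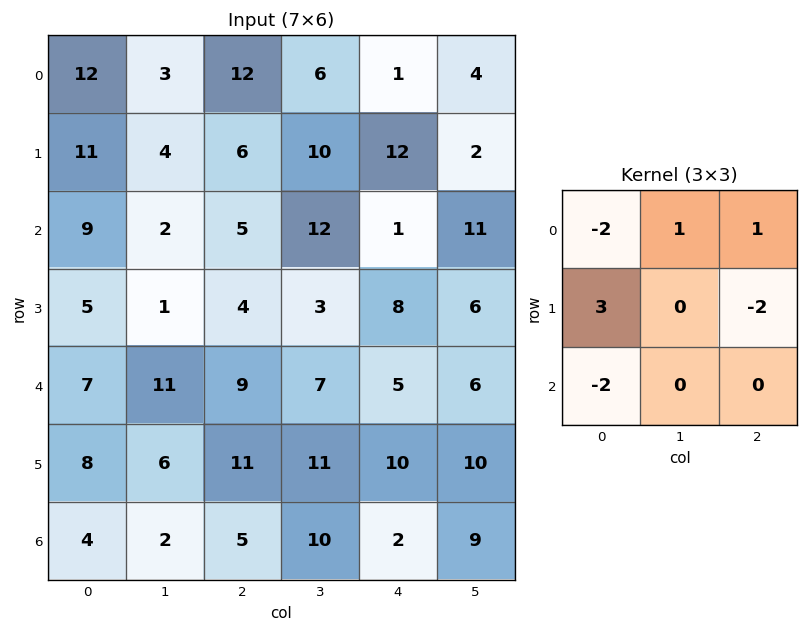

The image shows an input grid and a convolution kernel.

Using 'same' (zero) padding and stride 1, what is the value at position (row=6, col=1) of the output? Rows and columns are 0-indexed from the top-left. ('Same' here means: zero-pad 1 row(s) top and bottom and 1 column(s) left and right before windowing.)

3

The receptive field on the zero-padded input at this output position is [8 6 11 / 4 2 5 / 0 0 0]. Elementwise product with the kernel and sum: 8·-2 + 6·1 + 11·1 + 4·3 + 5·-2 + 0·-2.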